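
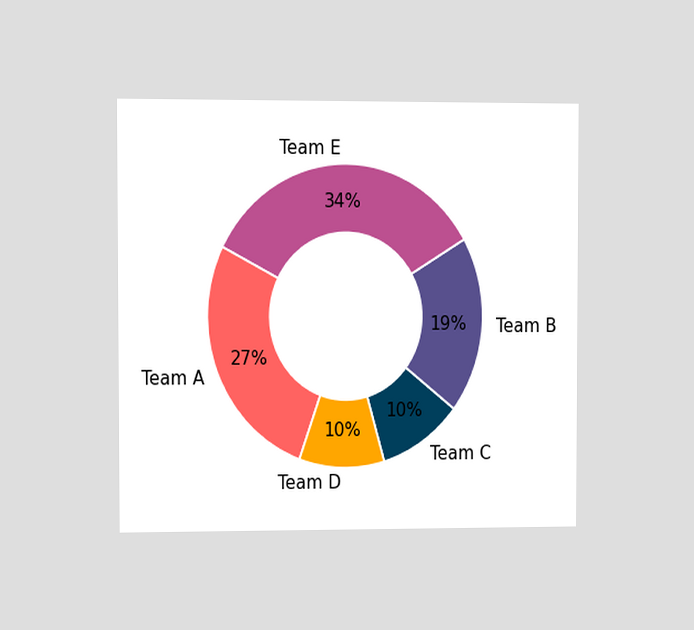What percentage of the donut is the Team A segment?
27%

The chart is viewed at a slight angle. The Team A segment takes up 27% of the ring.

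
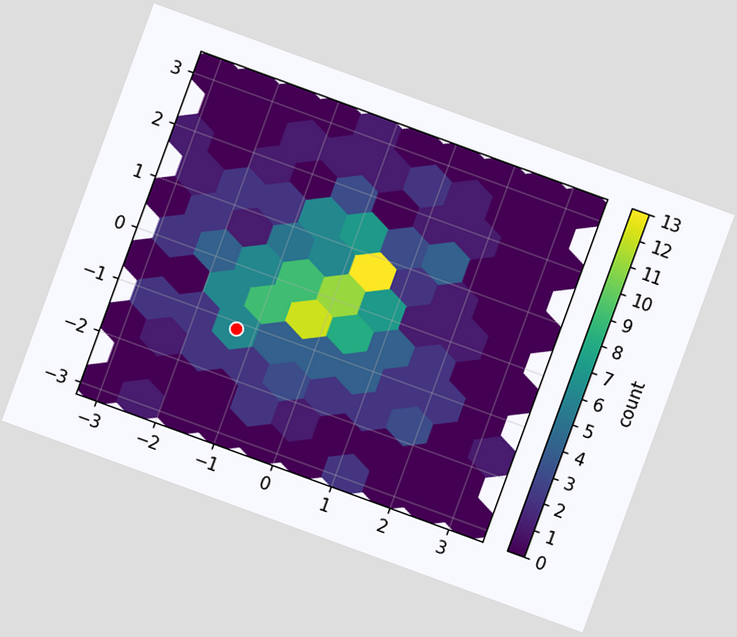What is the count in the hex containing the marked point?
6

The chart is tilted about 20° clockwise. The marked hex reads 6 on the colorbar.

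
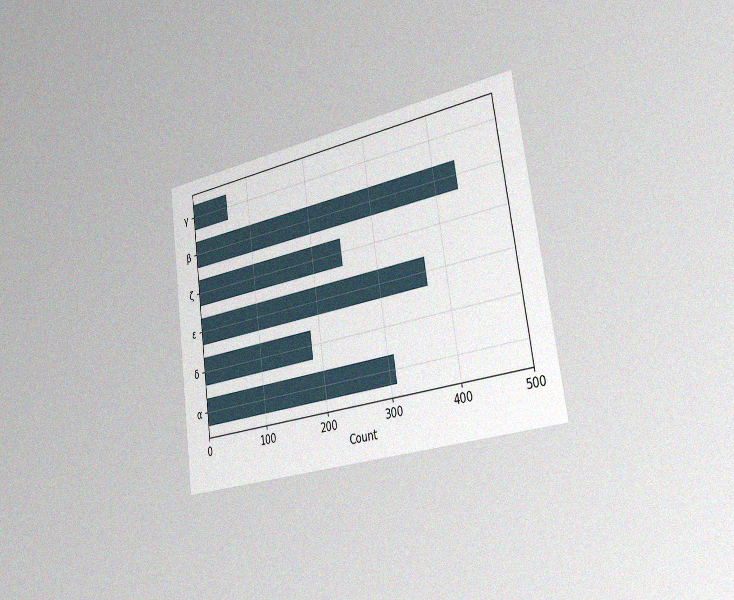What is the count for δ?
186

The chart is tilted about 8° counter-clockwise and viewed slightly from the right, with some photo noise. Reading along the chart's x-axis, the δ bar reaches 186.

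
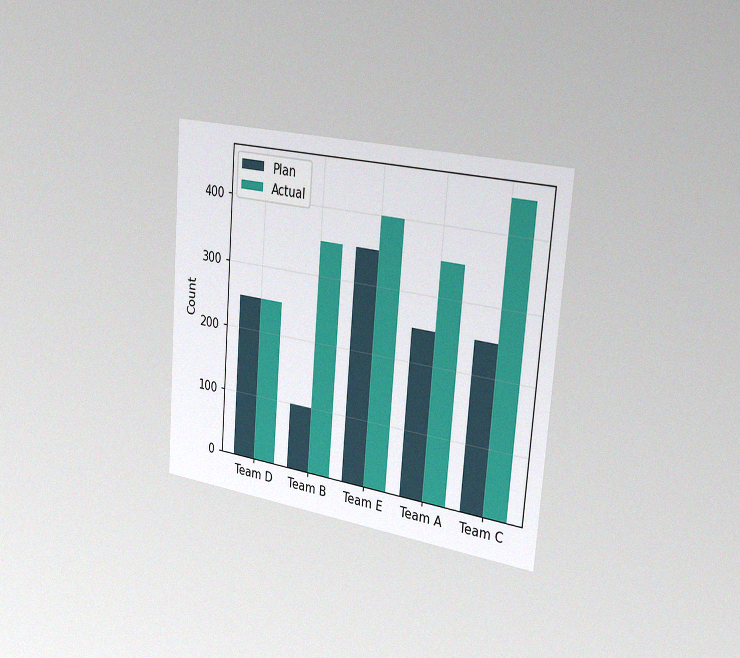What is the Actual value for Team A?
The chart is tilted about 4° clockwise and viewed slightly from the right, with some photo noise. The Actual bar at Team A reaches 350 on the y-axis.

350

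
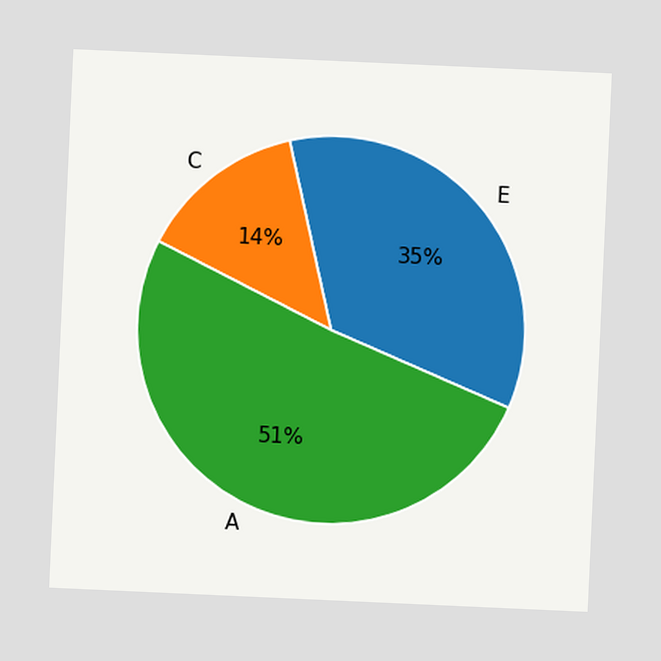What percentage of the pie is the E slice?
35%

The chart is tilted about 3° clockwise. The E slice takes up 35% of the pie.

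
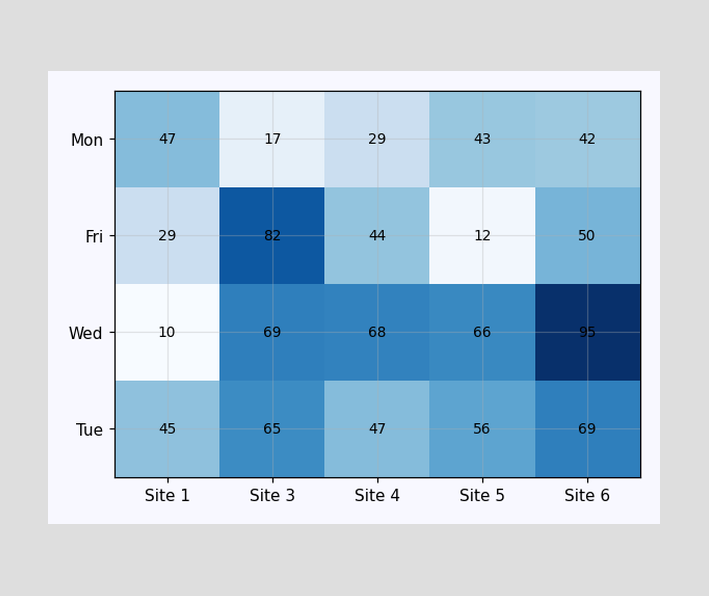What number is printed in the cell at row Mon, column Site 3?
17

The (Mon, Site 3) cell reads 17.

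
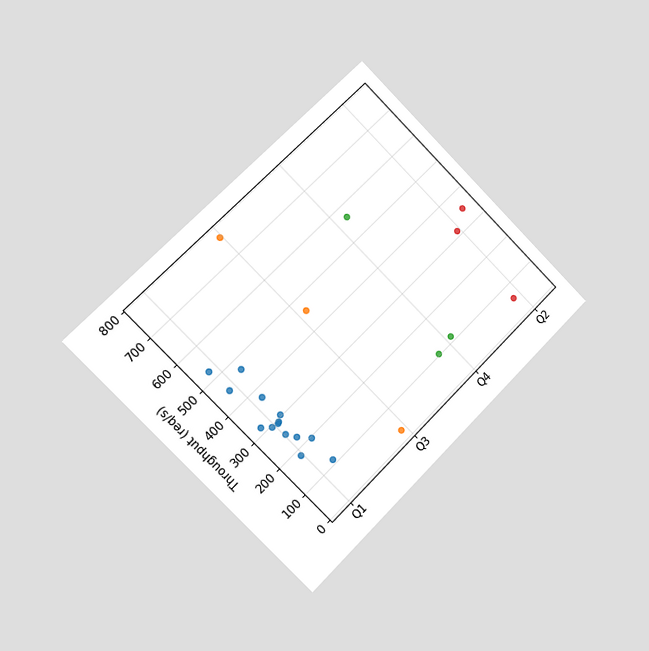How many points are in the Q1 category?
14

The chart is tilted about 45° counter-clockwise and viewed slightly from the left. Counting the markers in the Q1 column gives 14.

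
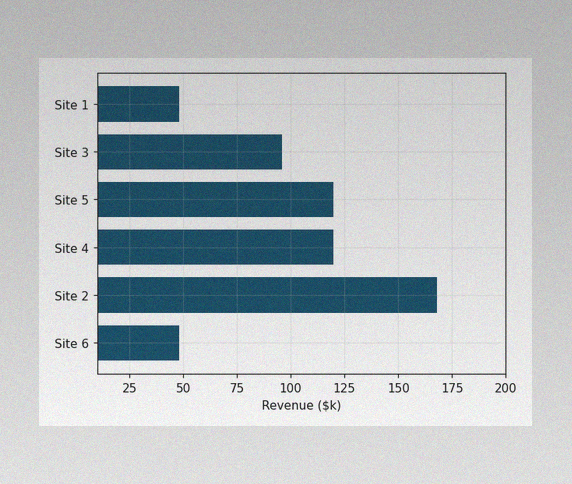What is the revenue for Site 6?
The image has some photo noise and uneven lighting. Reading along the chart's x-axis, the Site 6 bar reaches $48k.

$48k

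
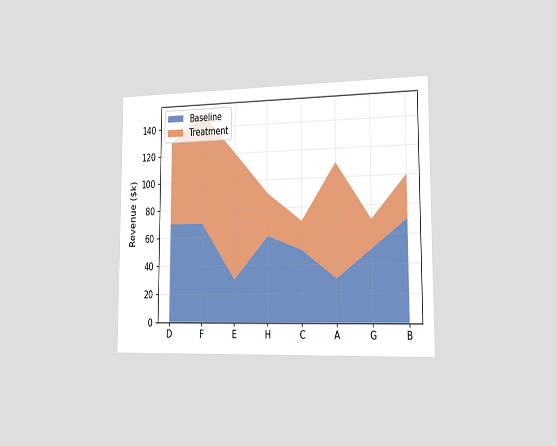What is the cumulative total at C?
The chart is viewed slightly from the right. The stacked total at C reaches $70k.

$70k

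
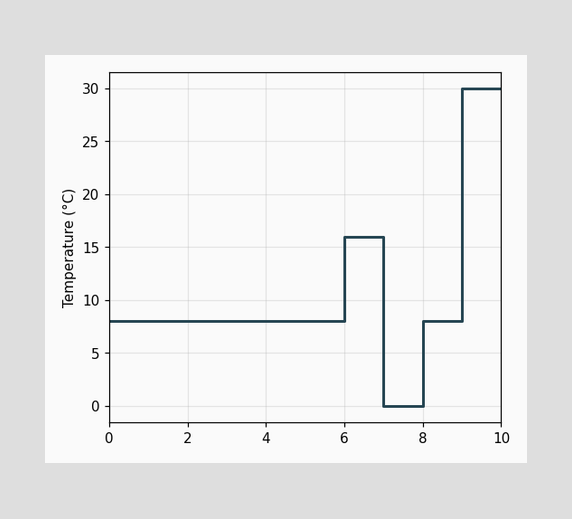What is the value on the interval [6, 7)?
On [6, 7) the step sits at 16°C.

16°C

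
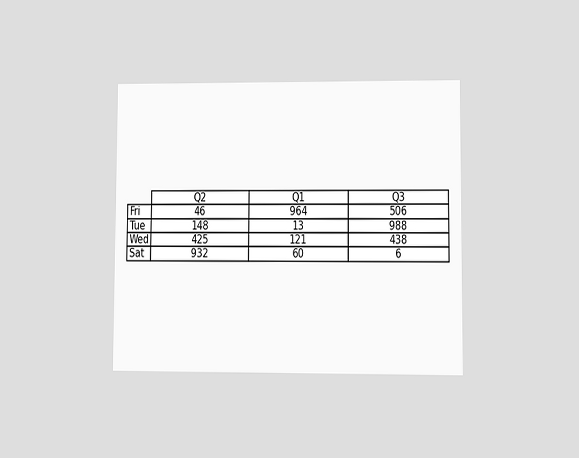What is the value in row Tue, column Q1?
13

The chart is viewed at a slight angle. The (Tue, Q1) cell reads 13.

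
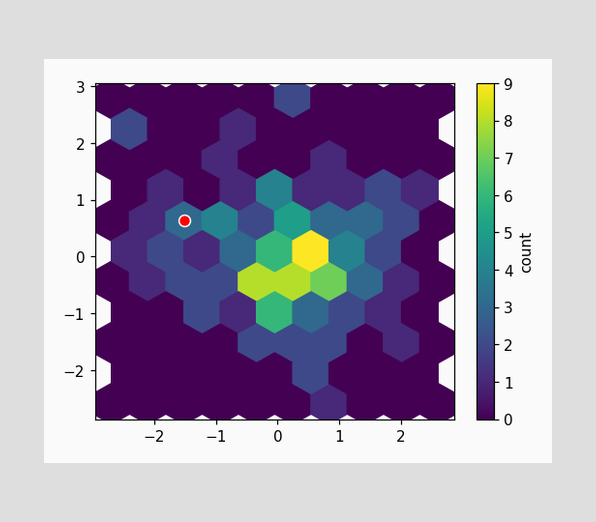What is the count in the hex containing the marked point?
The marked hex reads 3 on the colorbar.

3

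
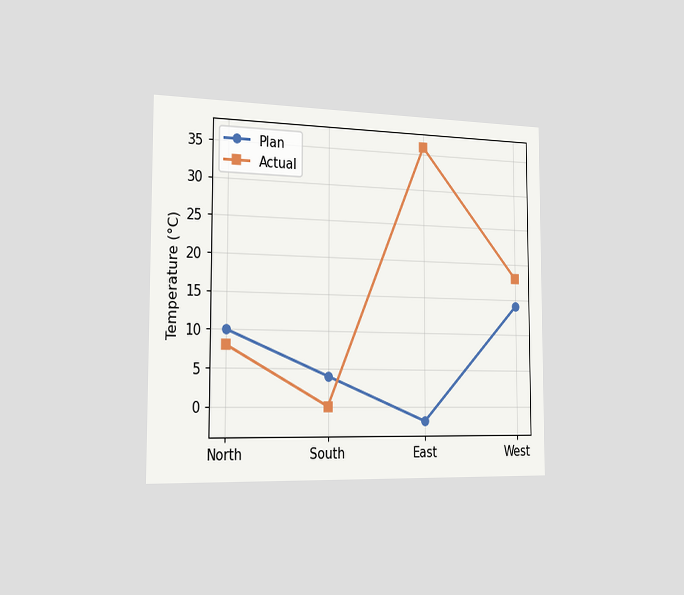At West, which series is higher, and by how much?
Actual, by 4°C

The chart is viewed slightly from the left. At West, Actual sits above the other line by 4°C.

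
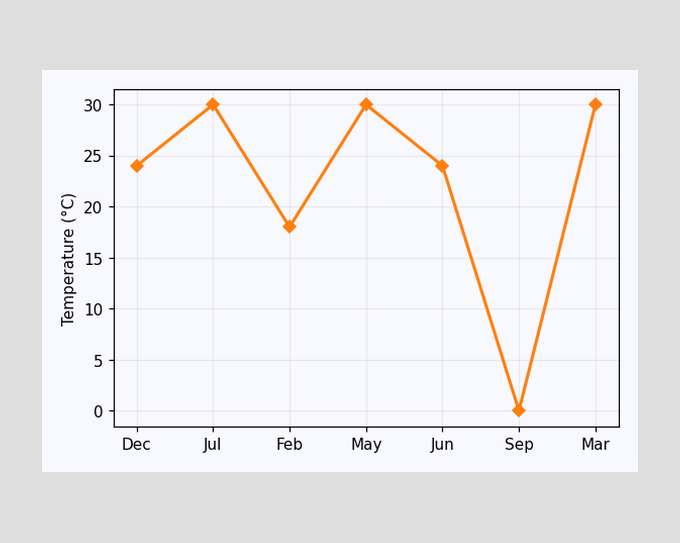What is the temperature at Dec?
At Dec, the line is at 24°C.

24°C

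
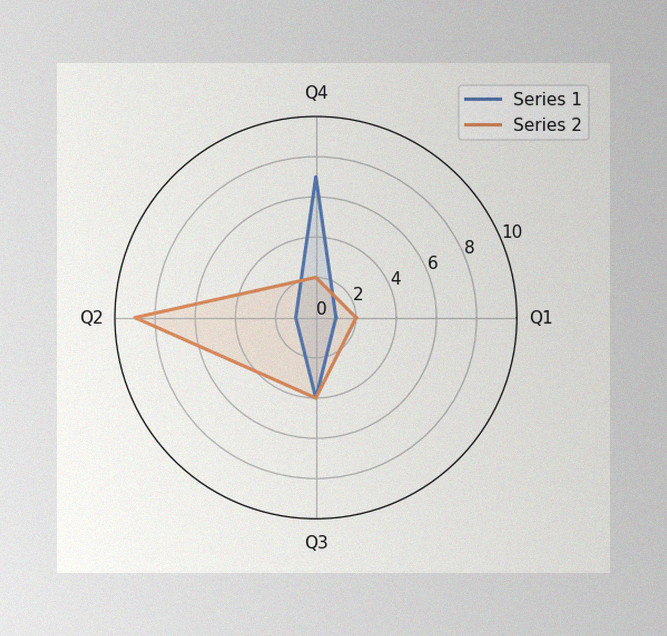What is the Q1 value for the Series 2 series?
2

The image has some photo noise and uneven lighting. On the Q1 axis, Series 2 reaches 2.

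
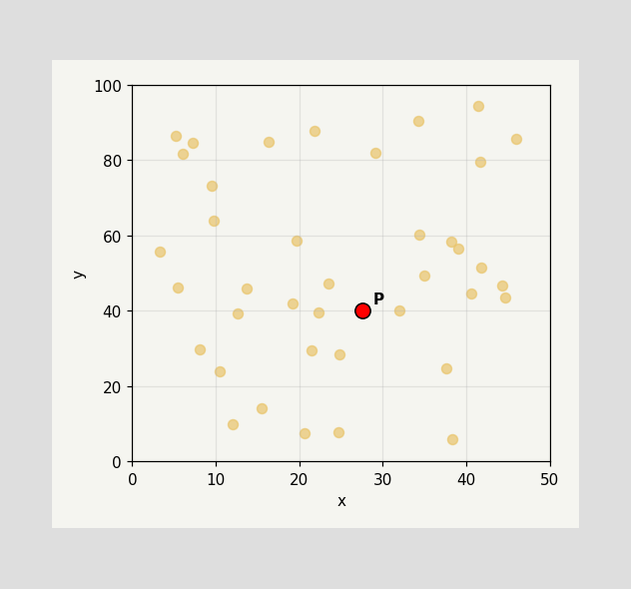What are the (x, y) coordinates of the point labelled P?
Following the gridlines from P to each axis, P sits at (27.5, 40).

(27.5, 40)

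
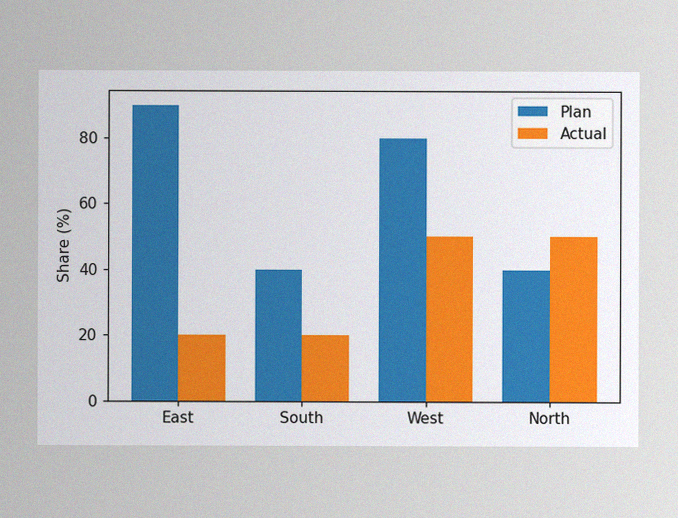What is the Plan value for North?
The image has some photo noise and uneven lighting. The Plan bar at North reaches 40% on the y-axis.

40%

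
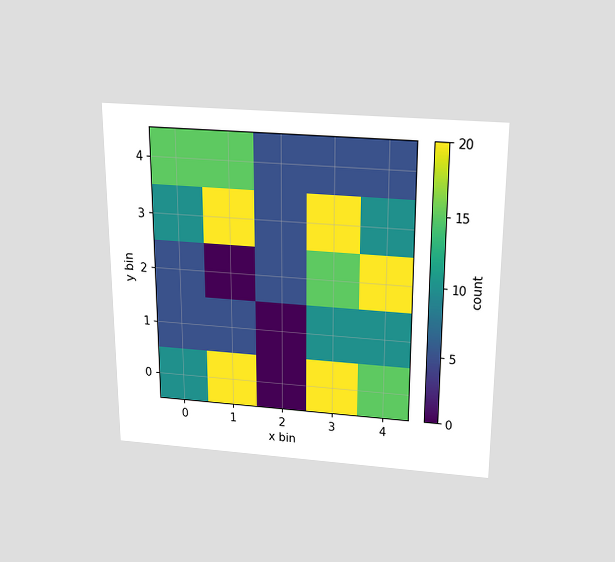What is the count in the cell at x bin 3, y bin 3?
20

The chart is viewed slightly from above. Matching the cell (3, 3) against the colorbar gives 20.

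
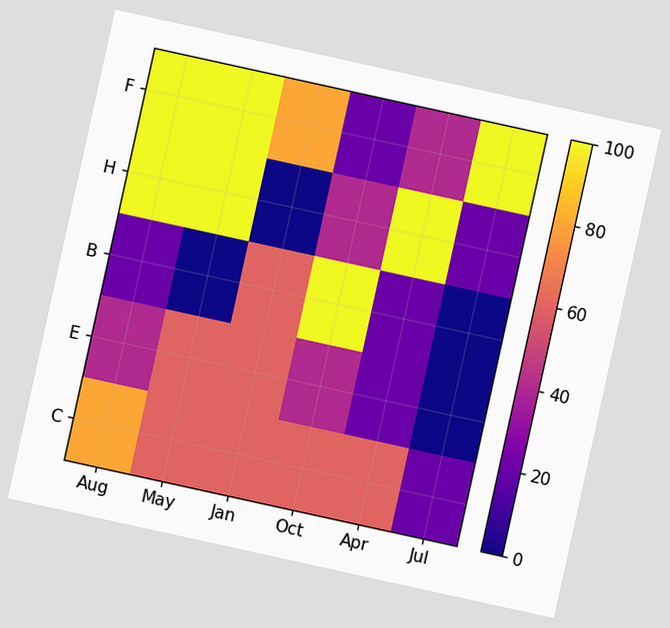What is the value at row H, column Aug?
100

The chart is tilted about 12° clockwise. Matching cell (H, Aug) against the colorbar gives 100.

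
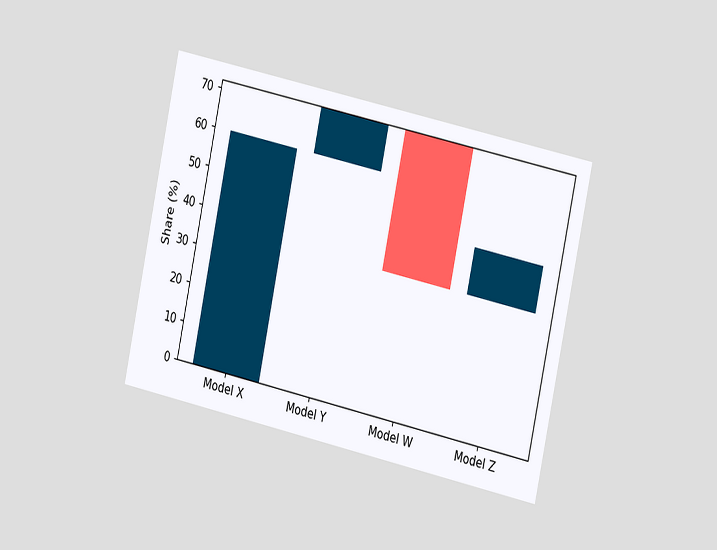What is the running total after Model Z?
The chart is tilted about 12° clockwise and viewed slightly from the right. After Model Z the running total reaches 48%.

48%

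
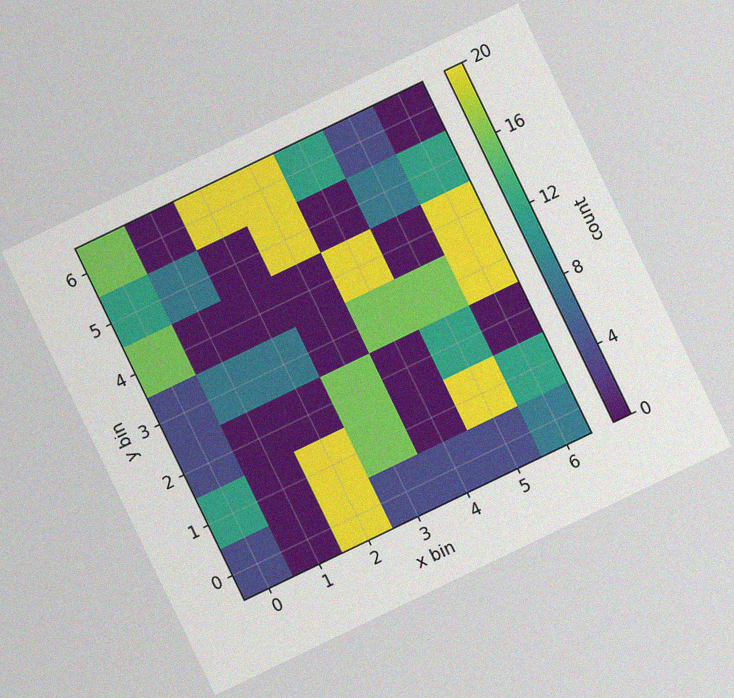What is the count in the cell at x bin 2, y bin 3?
The chart is tilted about 26° counter-clockwise, with some photo noise. Matching the cell (2, 3) against the colorbar gives 8.

8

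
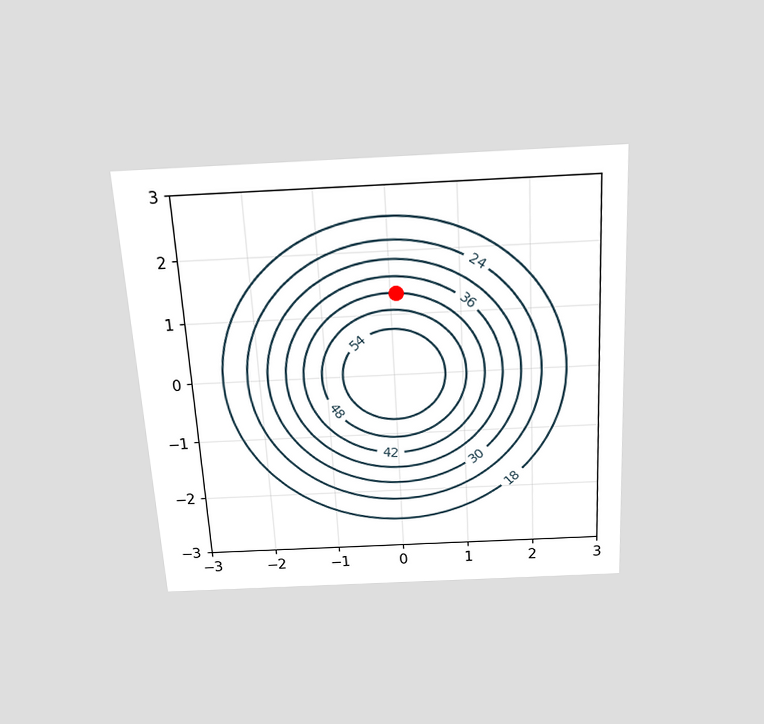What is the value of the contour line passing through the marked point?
42

The chart is tilted about 3° counter-clockwise and viewed slightly from above. The marked point sits on the contour labelled 42.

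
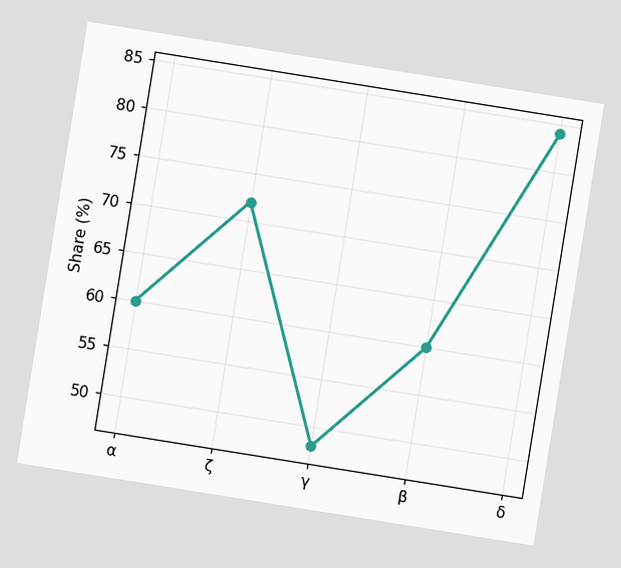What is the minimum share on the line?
48%

The chart is tilted about 9° clockwise. The lowest point is at γ, and reading across to the y-axis gives 48%.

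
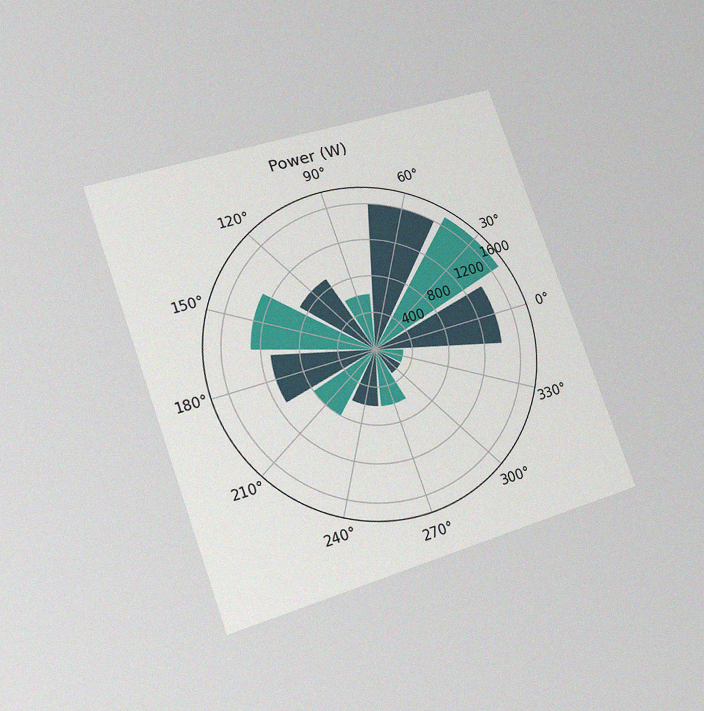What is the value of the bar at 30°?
1700W

The chart is tilted about 19° counter-clockwise and viewed at a slight angle, with some photo noise. The bar at 30° reaches 1700W on the radial axis.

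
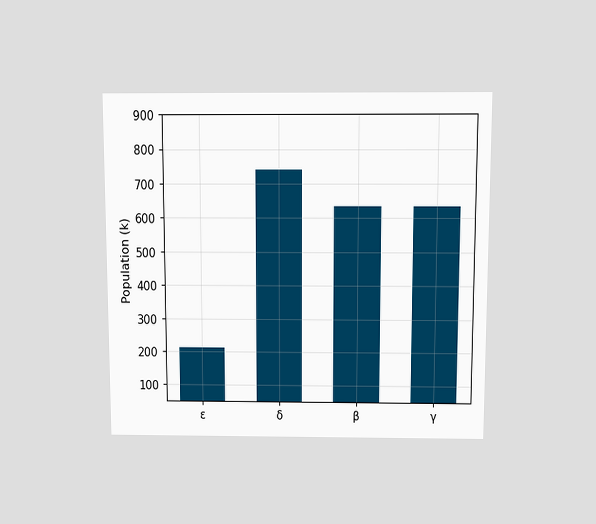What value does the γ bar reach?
636k

The chart is viewed slightly from above. Reading along the chart's y-axis, the γ bar reaches 636k.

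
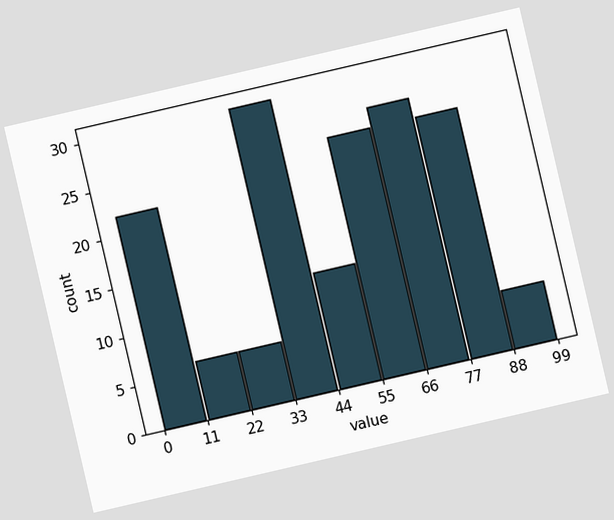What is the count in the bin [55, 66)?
25

The chart is tilted about 13° counter-clockwise. The [55, 66) bin has height 25.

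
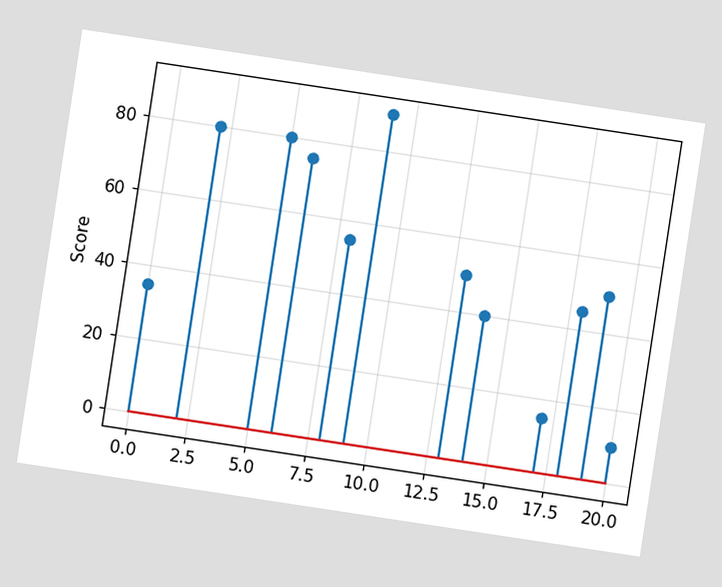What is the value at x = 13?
50

The chart is tilted about 9° clockwise. The stem at x=13 reaches 50.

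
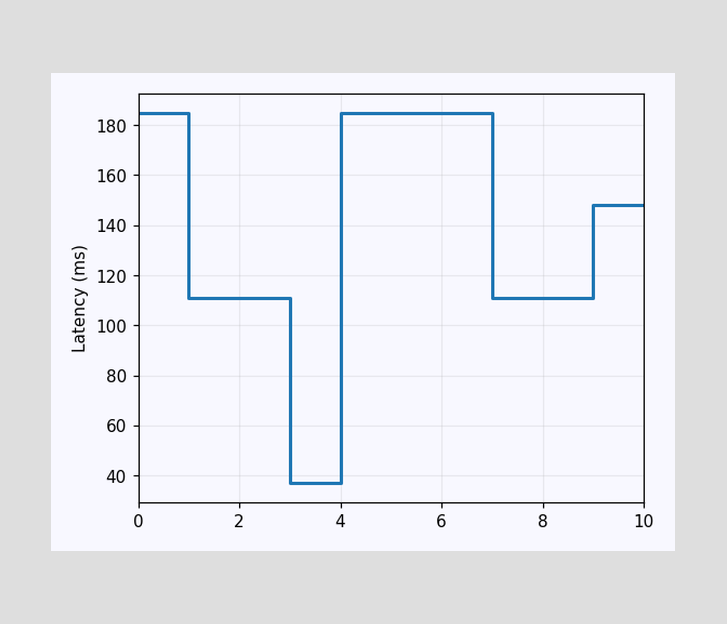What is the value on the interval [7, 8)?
On [7, 8) the step sits at 111ms.

111ms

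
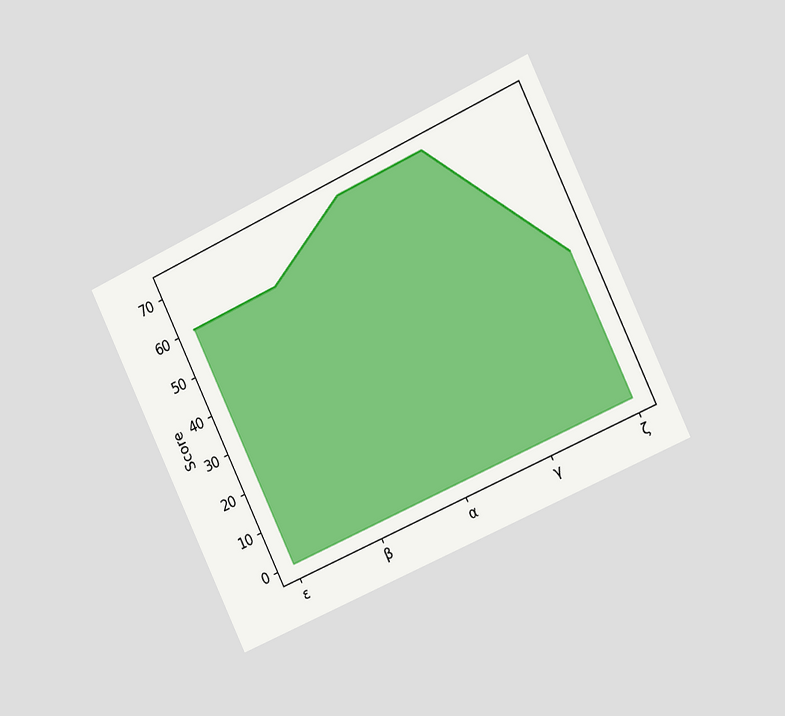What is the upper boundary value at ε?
60

The chart is tilted about 25° counter-clockwise and viewed slightly from the right. At ε the upper boundary is at 60.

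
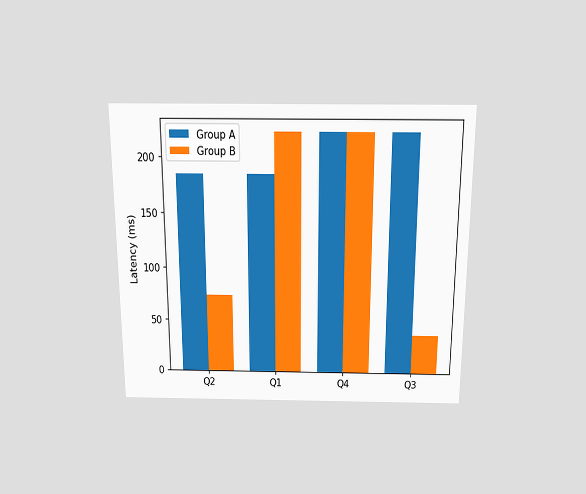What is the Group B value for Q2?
The chart is viewed slightly from above. The Group B bar at Q2 reaches 74ms on the y-axis.

74ms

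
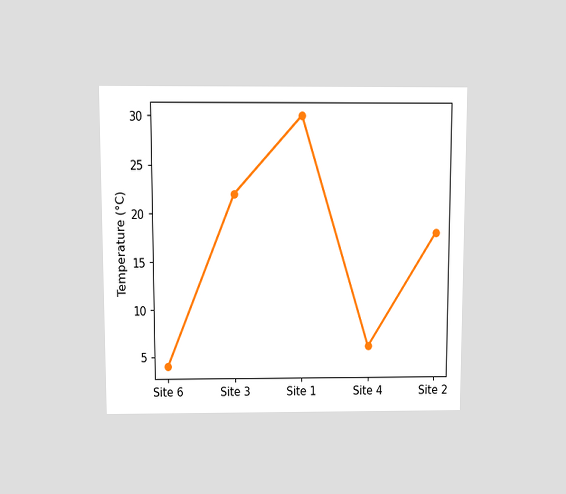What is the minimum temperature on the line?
4°C

The chart is viewed slightly from above. The lowest point is at Site 6, and reading across to the y-axis gives 4°C.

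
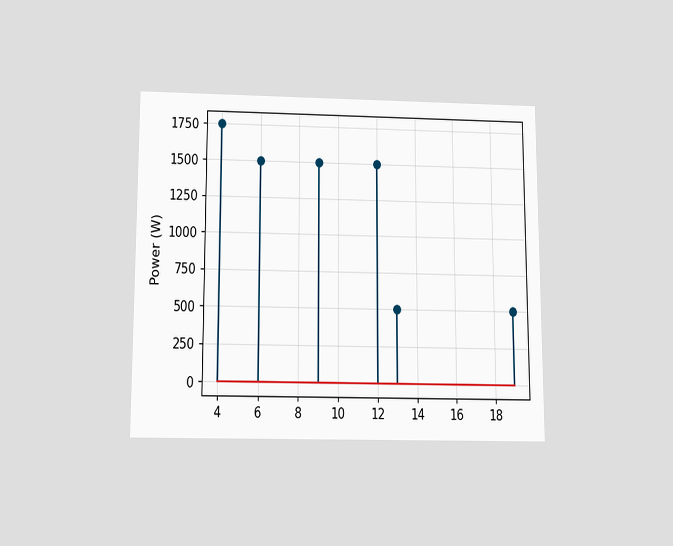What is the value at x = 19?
The chart is viewed slightly from below. The stem at x=19 reaches 500W.

500W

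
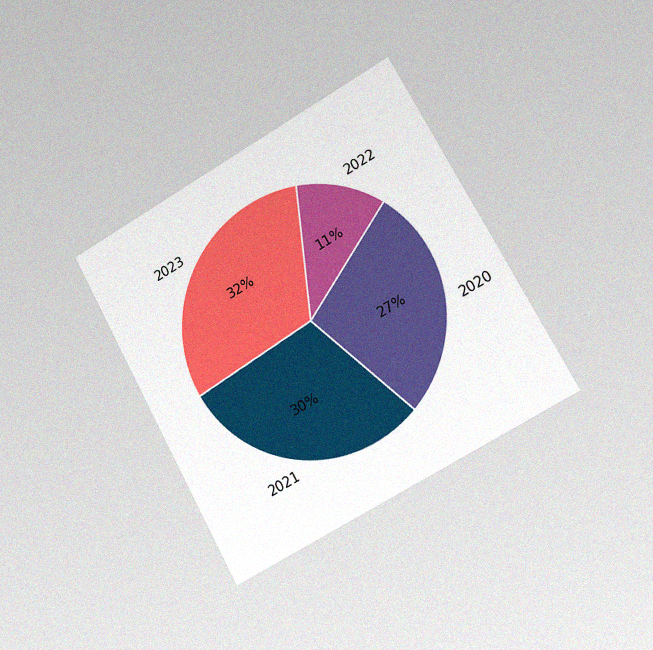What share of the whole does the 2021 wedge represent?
30%

The chart is tilted about 29° counter-clockwise and viewed slightly from the right, with some photo noise. The 2021 slice takes up 30% of the pie.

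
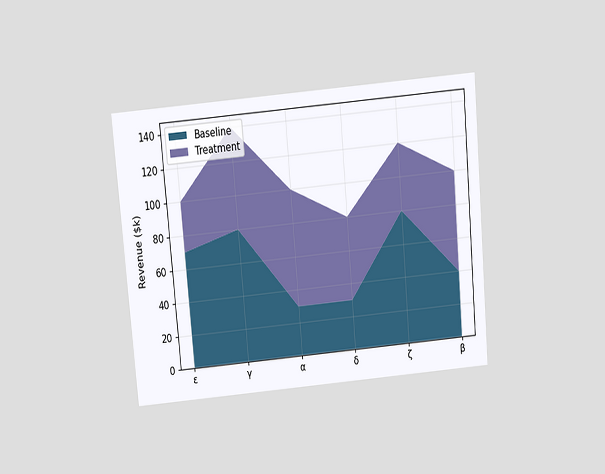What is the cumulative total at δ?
The chart is tilted about 5° counter-clockwise and viewed slightly from above. The stacked total at δ reaches $80k.

$80k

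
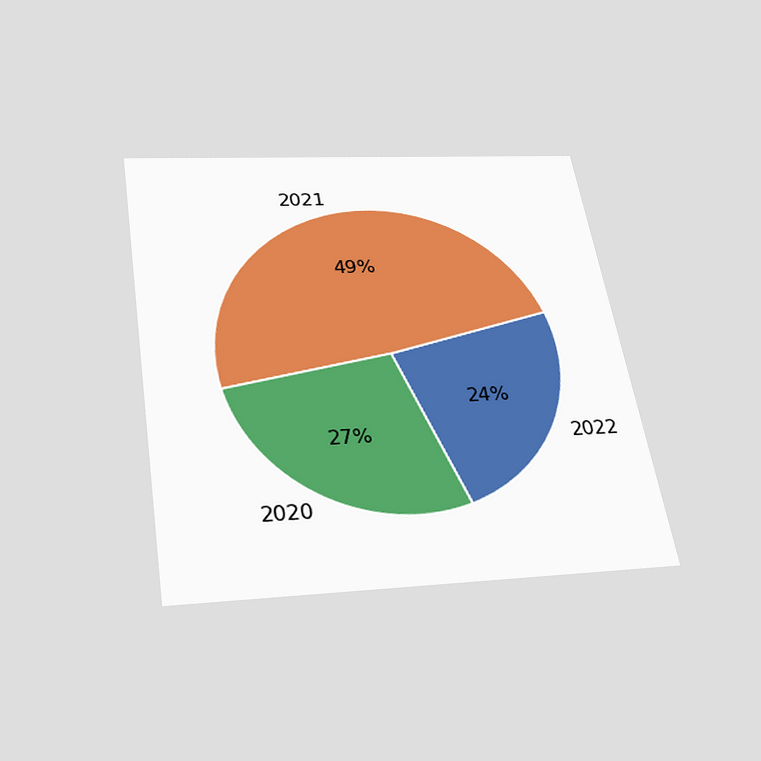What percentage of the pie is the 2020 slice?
27%

The chart is tilted about 9° counter-clockwise and viewed slightly from below. The 2020 slice takes up 27% of the pie.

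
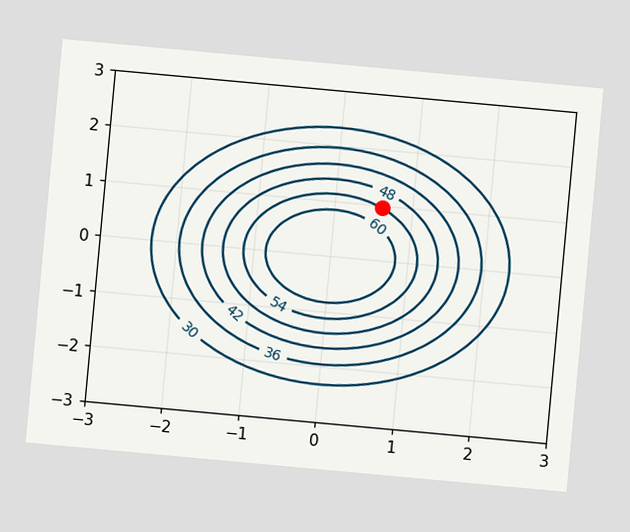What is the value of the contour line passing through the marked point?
The chart is tilted about 5° clockwise. The marked point sits on the contour labelled 54.

54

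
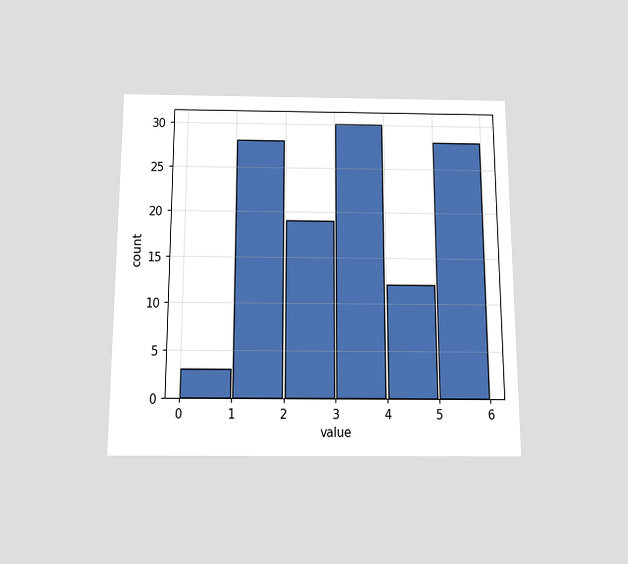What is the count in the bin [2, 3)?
The chart is viewed slightly from below. The [2, 3) bin has height 19.

19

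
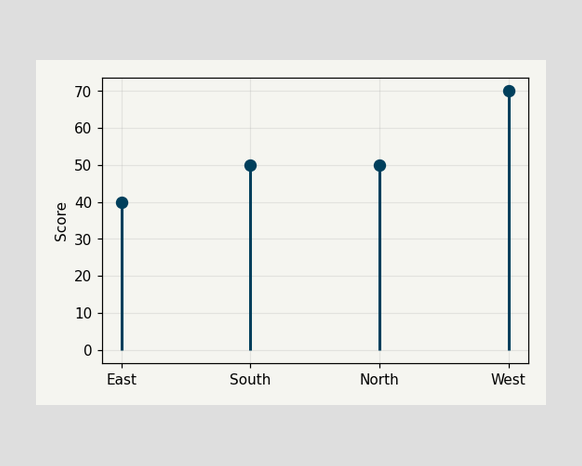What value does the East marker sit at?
40

The East marker sits at 40.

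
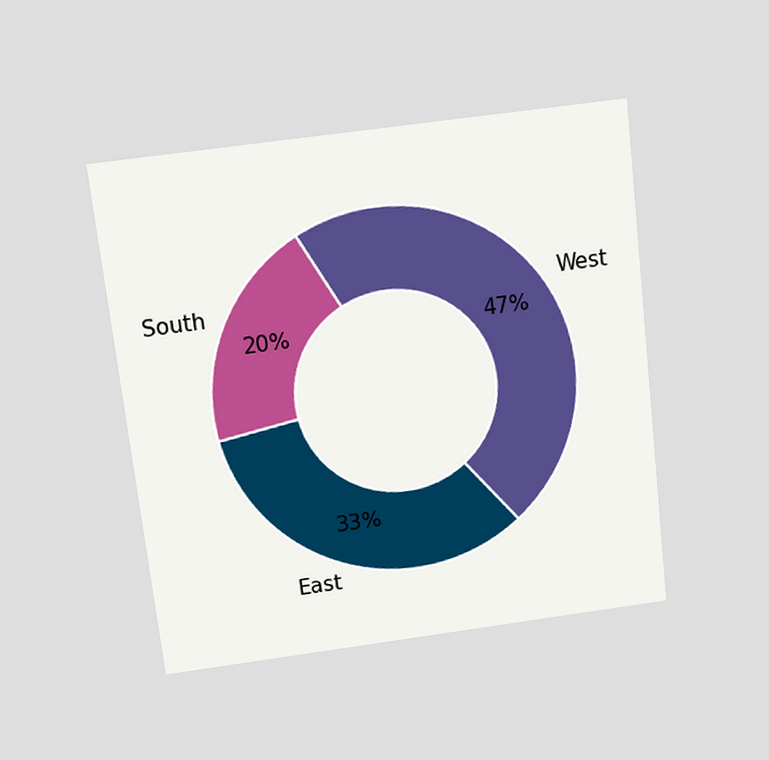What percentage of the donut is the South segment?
20%

The chart is tilted about 7° counter-clockwise and viewed slightly from above. The South segment takes up 20% of the ring.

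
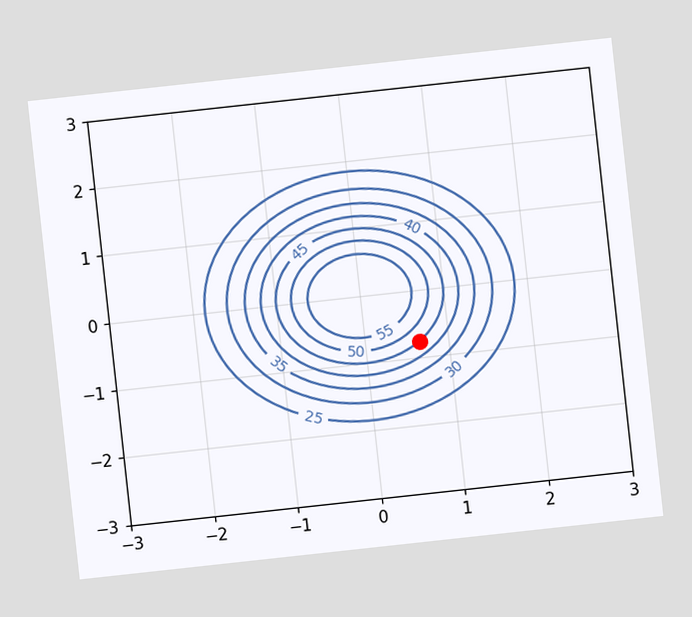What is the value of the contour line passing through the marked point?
The chart is tilted about 6° counter-clockwise. The marked point sits on the contour labelled 45.

45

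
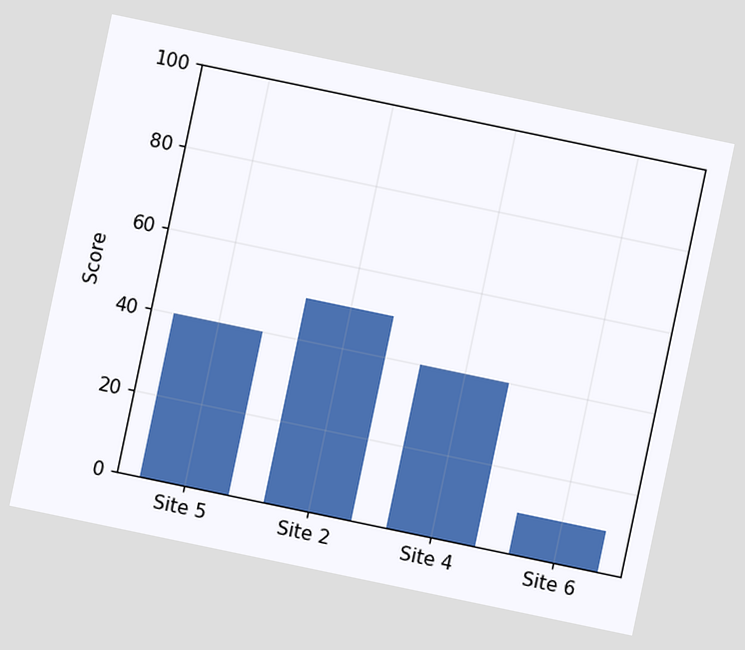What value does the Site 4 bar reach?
40

The chart is tilted about 12° clockwise. Reading along the chart's y-axis, the Site 4 bar reaches 40.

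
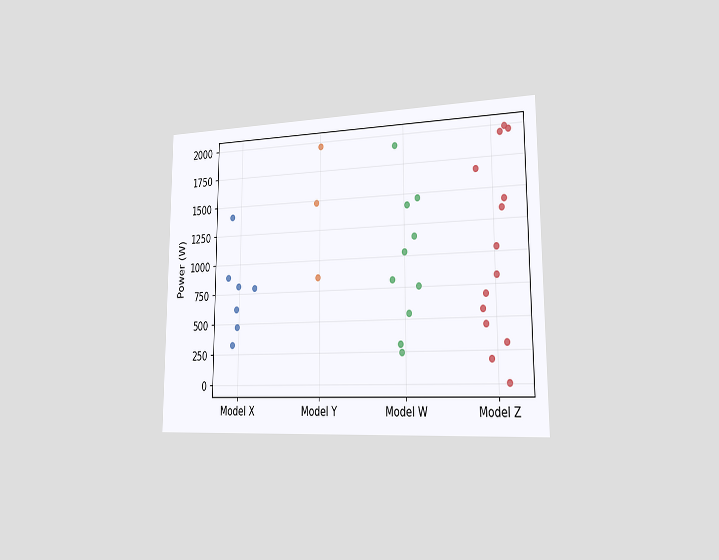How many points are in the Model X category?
7

The chart is viewed slightly from the right. Counting the markers in the Model X column gives 7.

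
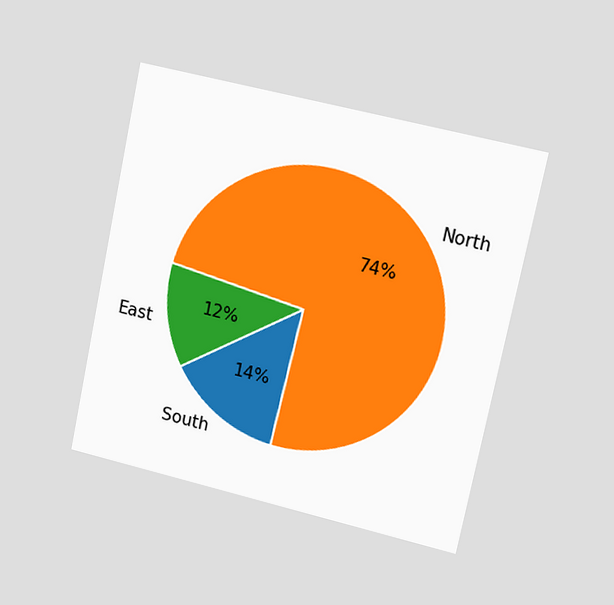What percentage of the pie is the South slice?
The chart is tilted about 12° clockwise and viewed slightly from the right. The South slice takes up 14% of the pie.

14%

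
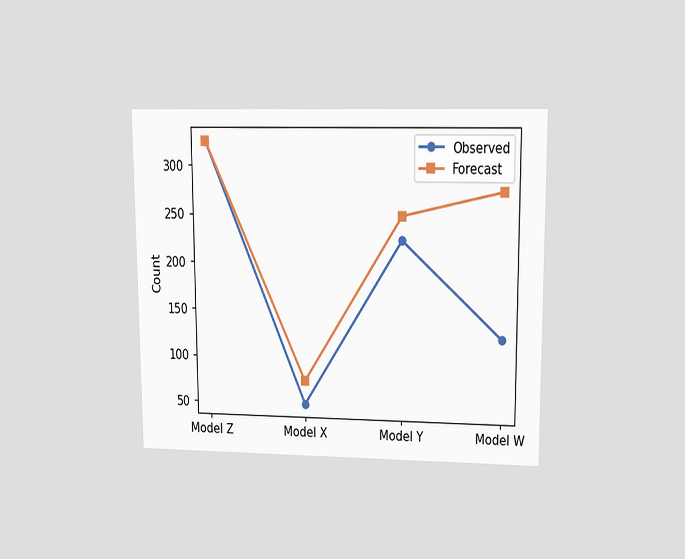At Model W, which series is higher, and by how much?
The chart is viewed at a slight angle. At Model W, Forecast sits above the other line by 150.

Forecast, by 150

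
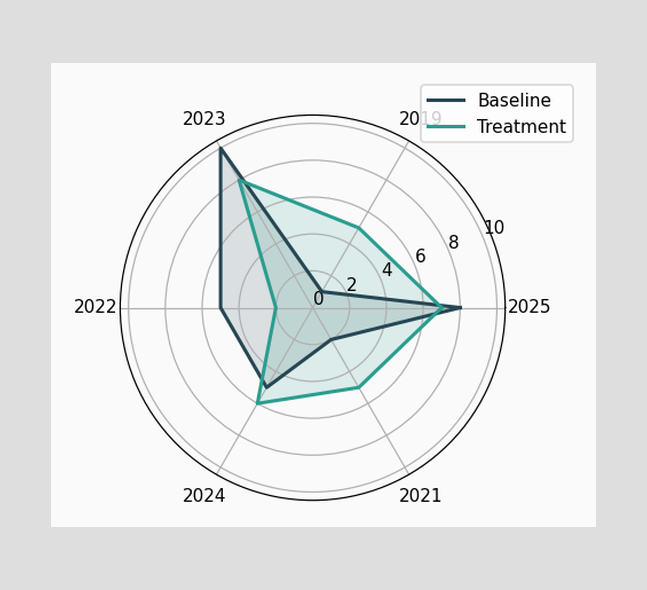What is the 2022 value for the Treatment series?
2

On the 2022 axis, Treatment reaches 2.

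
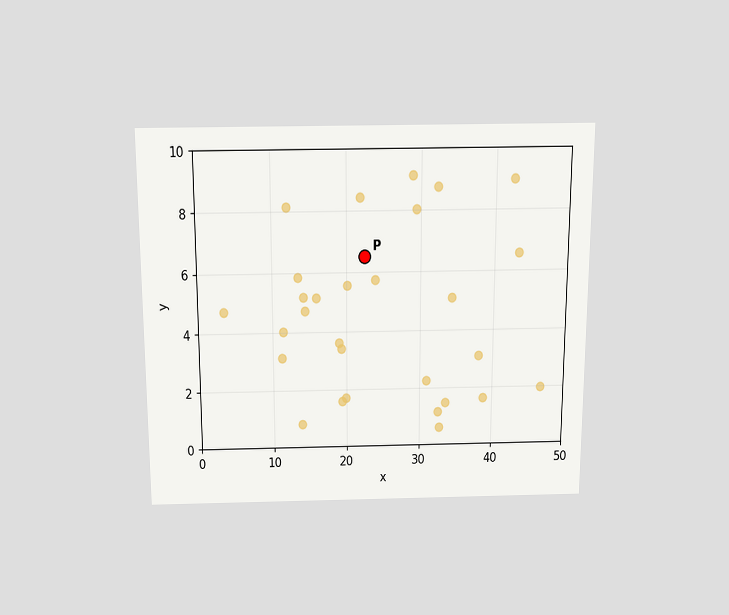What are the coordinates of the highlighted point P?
The chart is viewed slightly from above. Following the gridlines from P to each axis, P sits at (22.5, 6.5).

(22.5, 6.5)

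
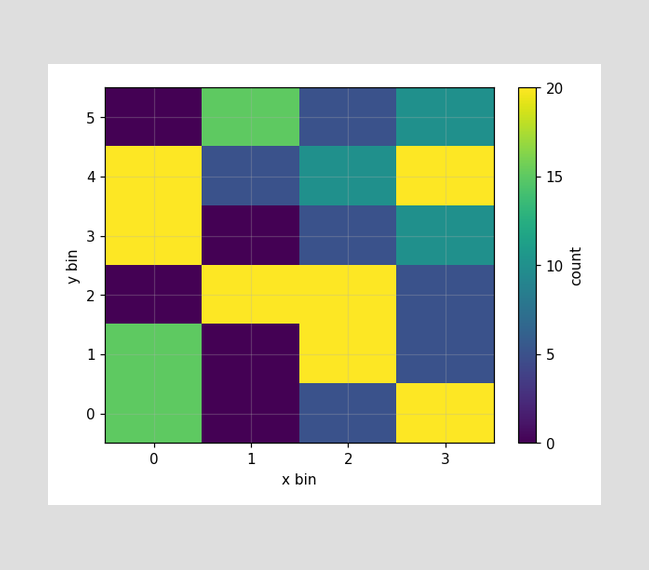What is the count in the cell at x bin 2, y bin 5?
Matching the cell (2, 5) against the colorbar gives 5.

5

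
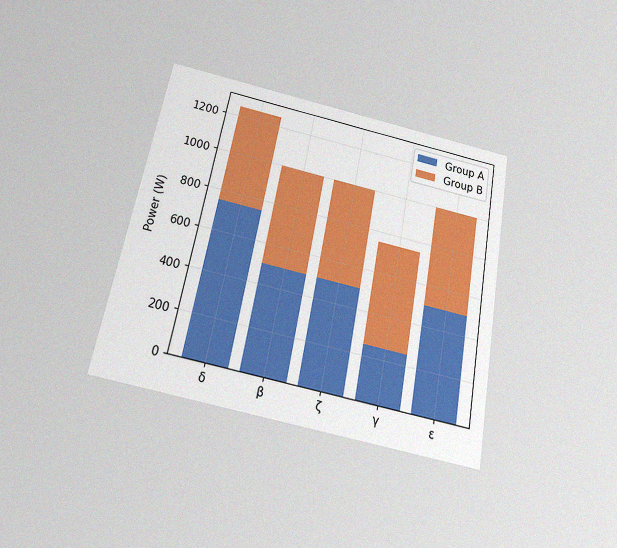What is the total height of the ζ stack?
1000W

The chart is tilted about 11° clockwise and viewed slightly from below, with some photo noise. The ζ stack's top reaches 1000W on the y-axis.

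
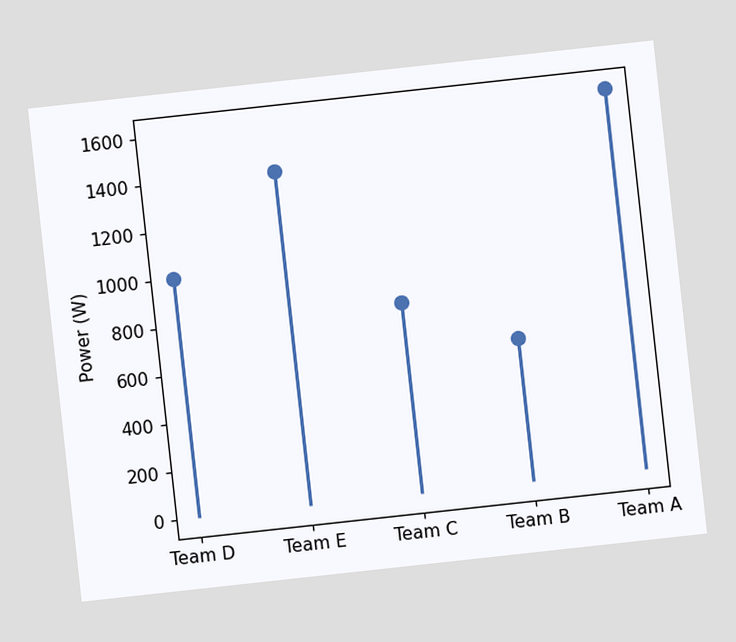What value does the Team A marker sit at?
The chart is tilted about 6° counter-clockwise. The Team A marker sits at 1600W.

1600W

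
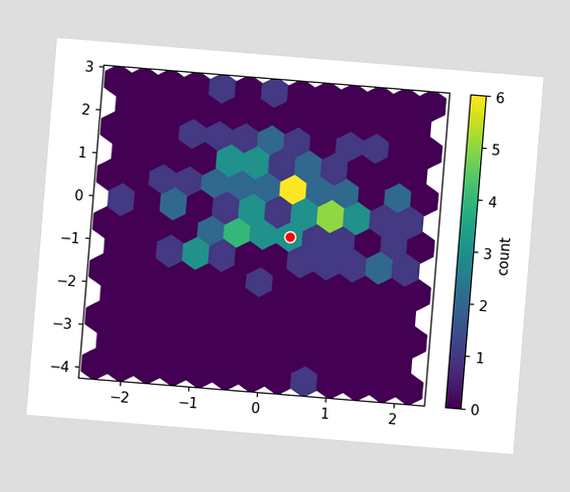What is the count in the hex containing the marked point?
3

The chart is tilted about 5° clockwise. The marked hex reads 3 on the colorbar.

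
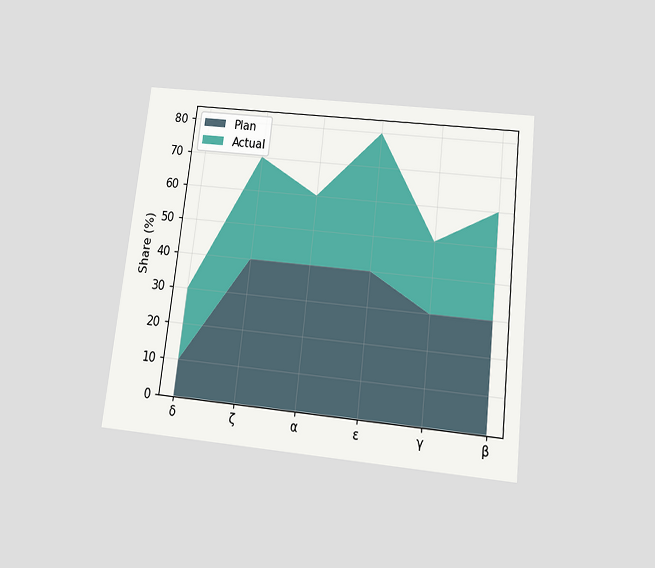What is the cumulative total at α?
The chart is tilted about 6° clockwise and viewed slightly from below. The stacked total at α reaches 60%.

60%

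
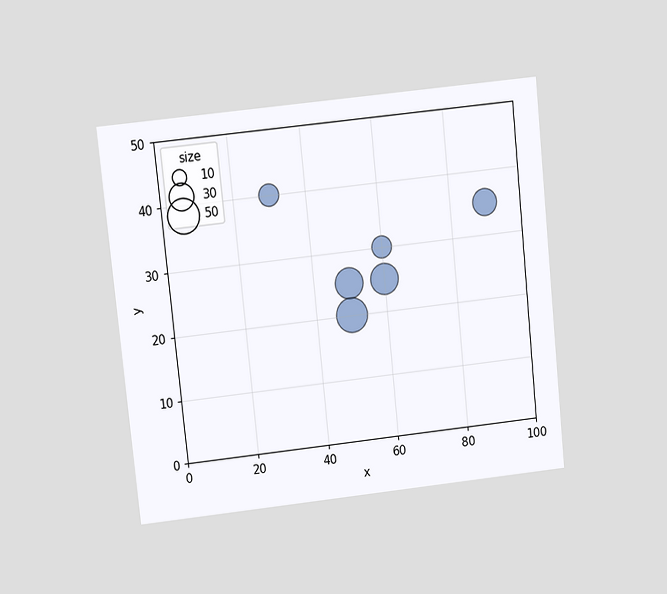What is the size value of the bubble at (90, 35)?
30

The chart is tilted about 6° counter-clockwise and viewed at a slight angle. Matching the bubble at (90, 35) against the size legend gives 30.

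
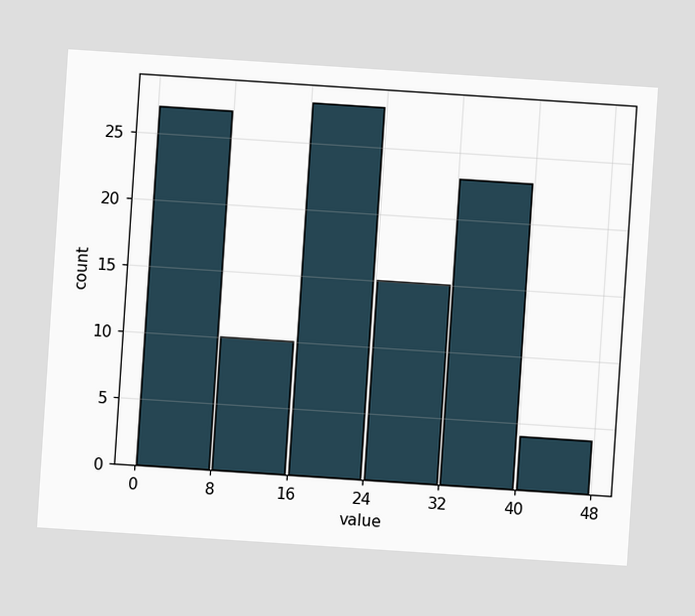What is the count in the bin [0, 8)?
27

The chart is tilted about 4° clockwise. The [0, 8) bin has height 27.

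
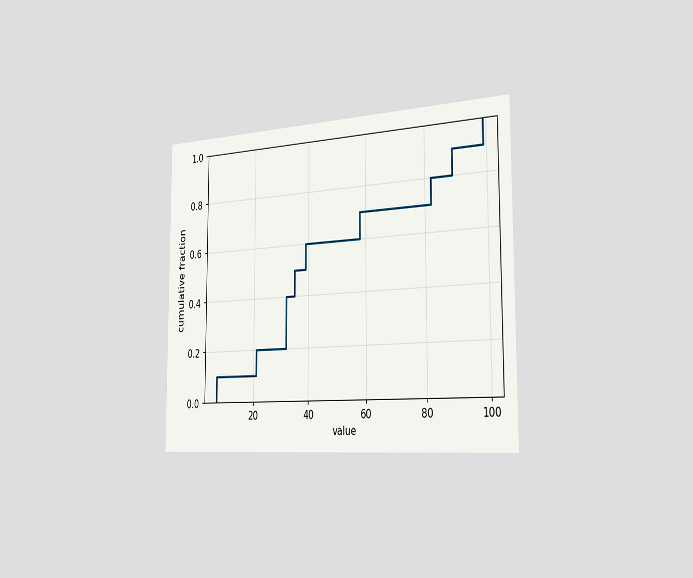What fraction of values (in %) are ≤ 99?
The chart is viewed slightly from the right. At x=99 the ECDF step is at 100%.

100%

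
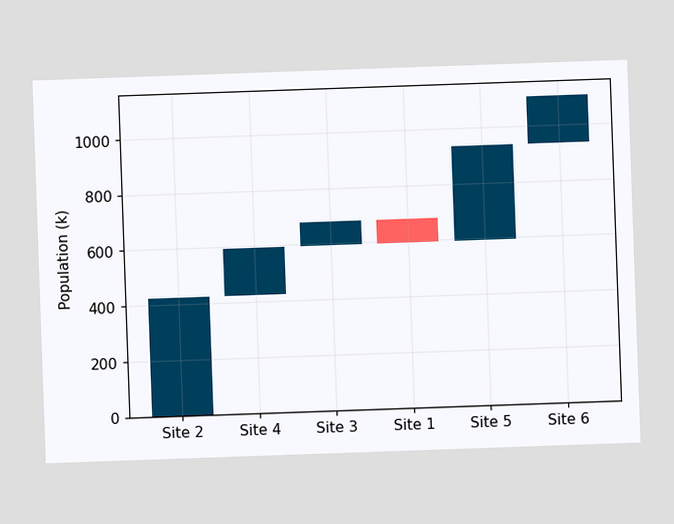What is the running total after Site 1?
595k

The chart is tilted about 2° counter-clockwise. After Site 1 the running total reaches 595k.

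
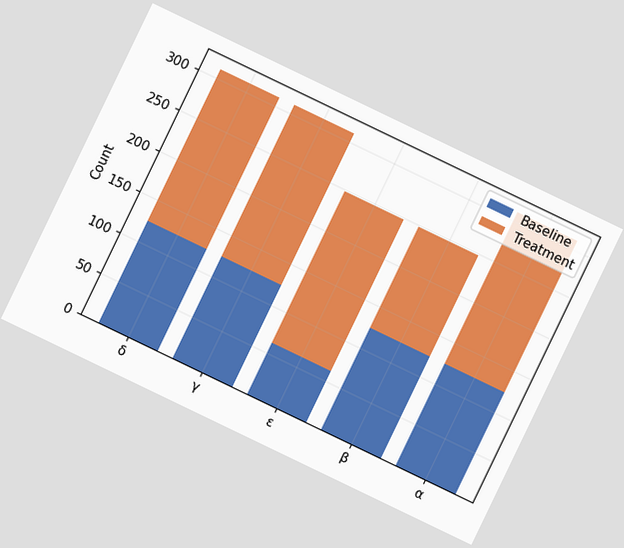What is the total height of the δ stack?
310

The chart is tilted about 26° clockwise. The δ stack's top reaches 310 on the y-axis.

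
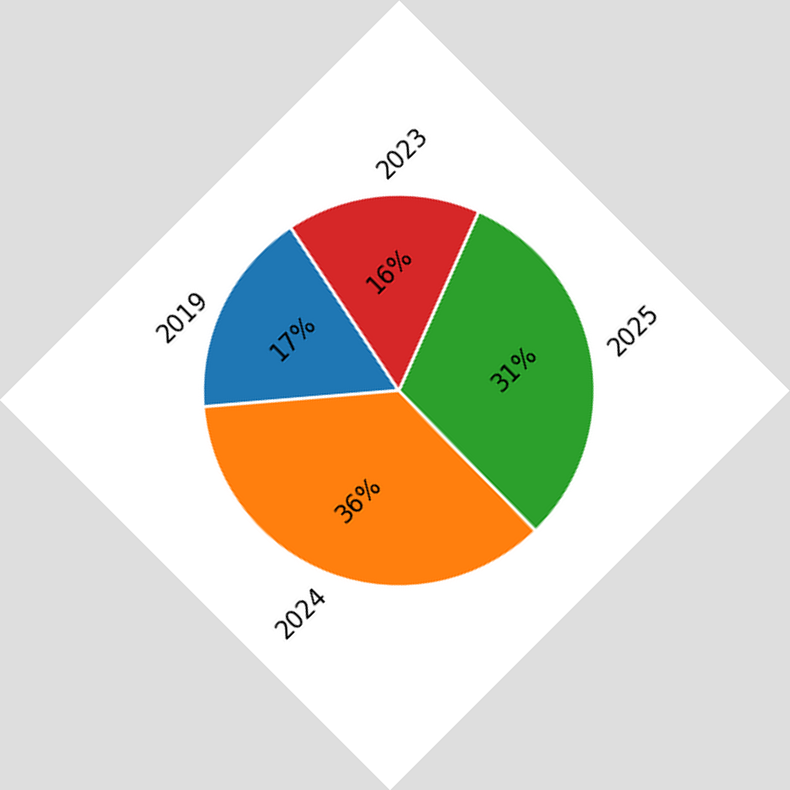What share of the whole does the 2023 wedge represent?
16%

The chart is tilted about 45° counter-clockwise. The 2023 slice takes up 16% of the pie.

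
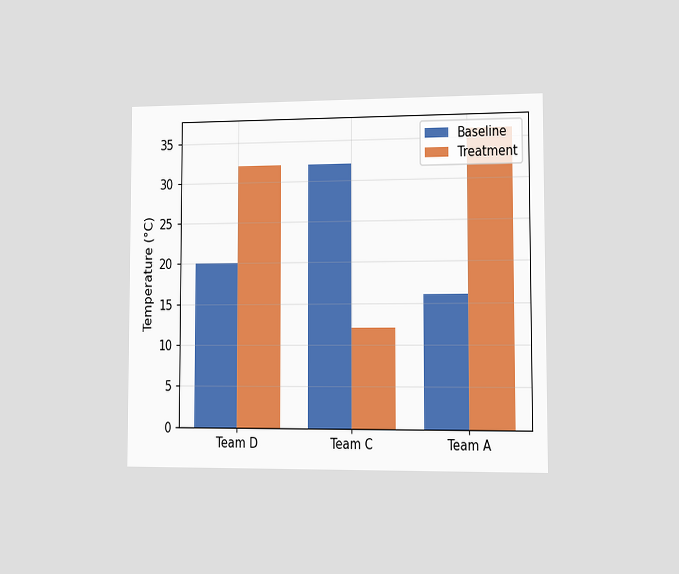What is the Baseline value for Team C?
32°C

The chart is viewed slightly from the right. The Baseline bar at Team C reaches 32°C on the y-axis.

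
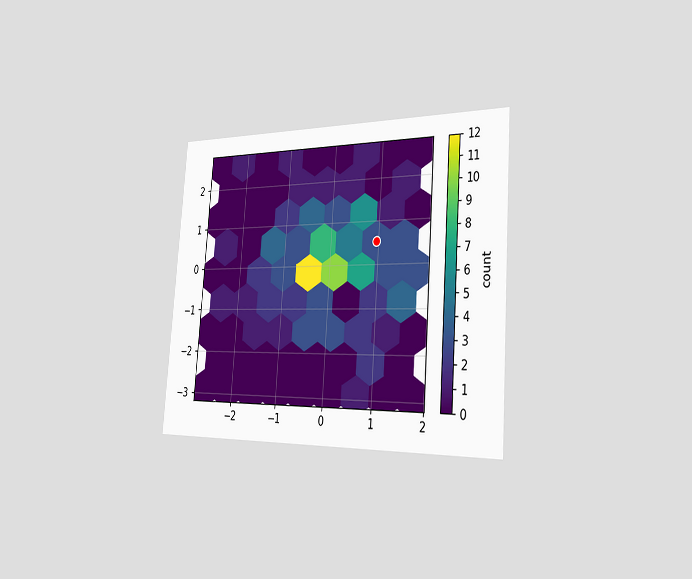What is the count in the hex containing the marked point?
The chart is tilted about 4° clockwise and viewed slightly from the right. The marked hex reads 3 on the colorbar.

3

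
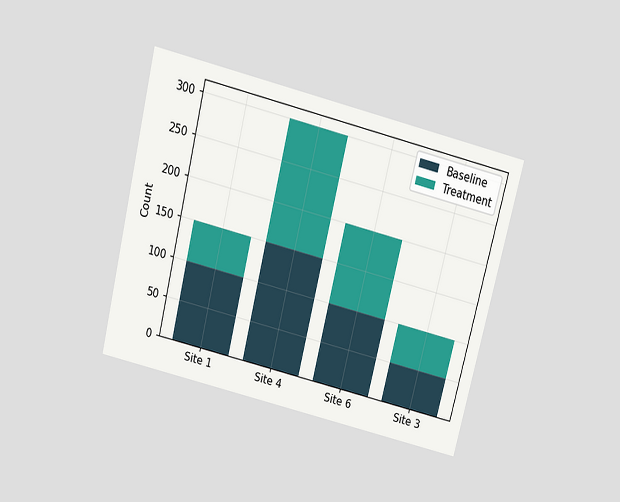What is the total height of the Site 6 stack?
The chart is tilted about 14° clockwise and viewed slightly from above. The Site 6 stack's top reaches 200 on the y-axis.

200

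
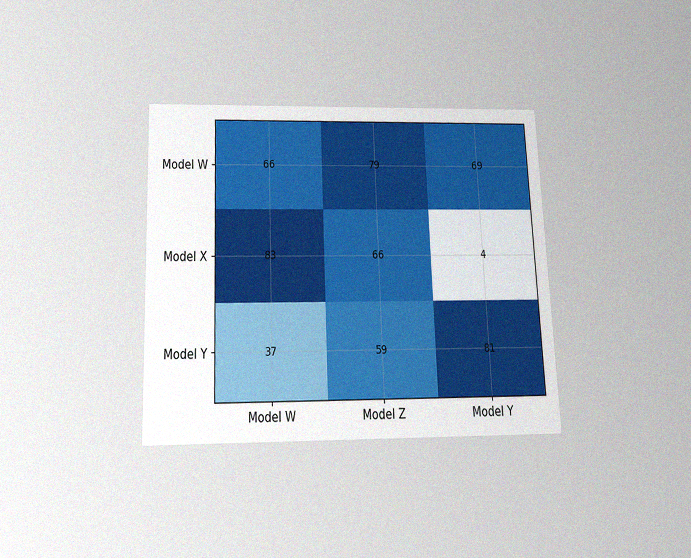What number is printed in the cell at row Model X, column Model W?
83

The chart is tilted about 2° counter-clockwise and viewed slightly from below, with some photo noise. The (Model X, Model W) cell reads 83.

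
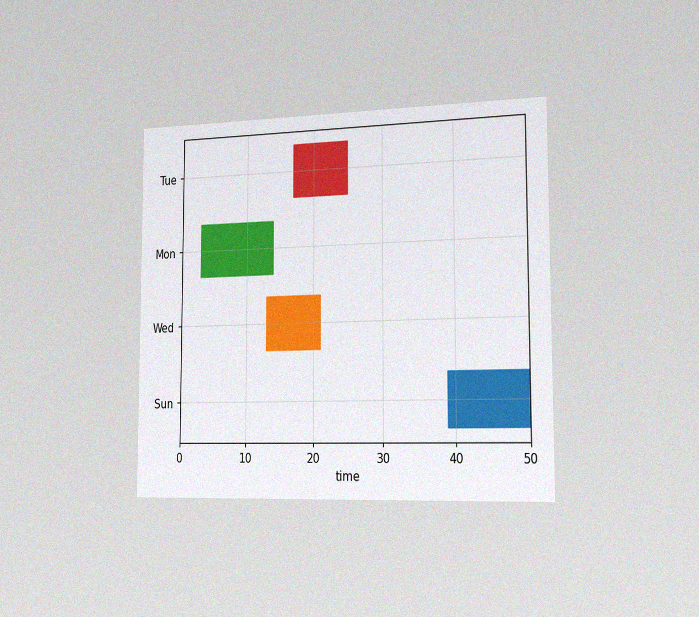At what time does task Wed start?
The chart is viewed slightly from the right, with some photo noise. The Wed bar begins at t=13.

13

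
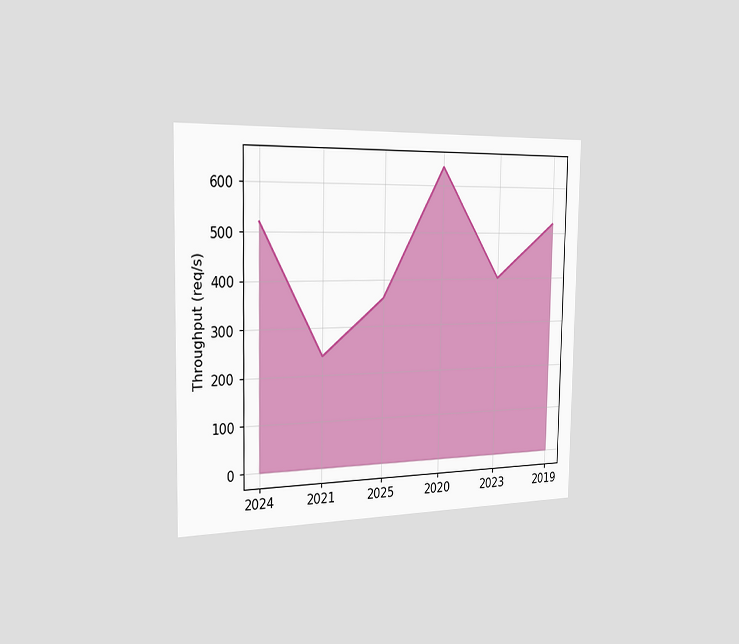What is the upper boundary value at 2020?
The chart is viewed slightly from the left. At 2020 the upper boundary is at 640req/s.

640req/s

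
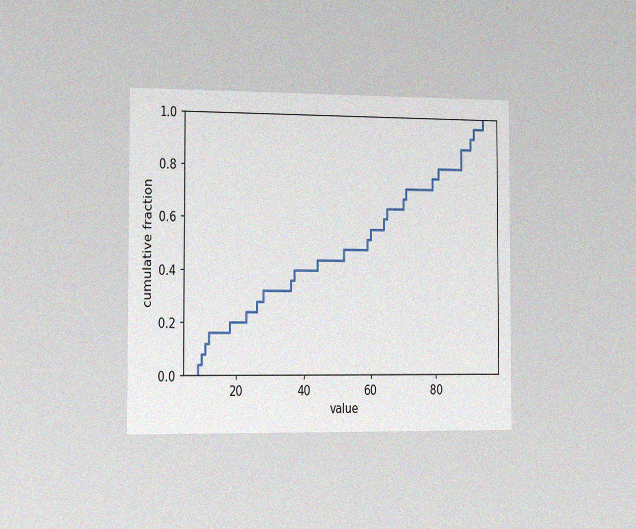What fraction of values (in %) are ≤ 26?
28%

The chart is viewed slightly from the left, with some photo noise. At x=26 the ECDF step is at 28%.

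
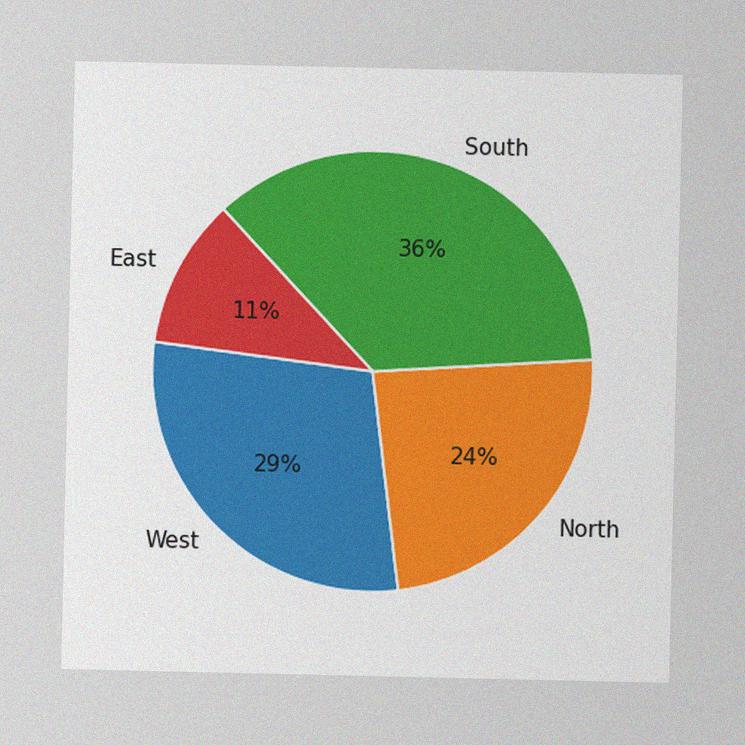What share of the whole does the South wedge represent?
36%

The image has some photo noise and uneven lighting. The South slice takes up 36% of the pie.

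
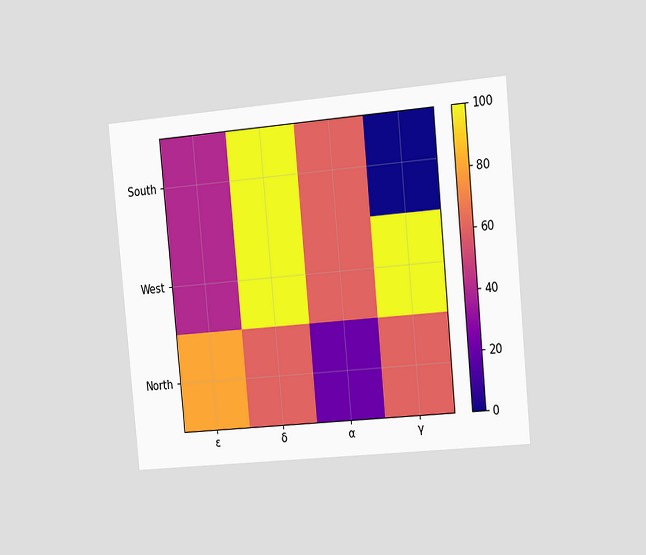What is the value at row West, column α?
60

The chart is tilted about 5° counter-clockwise and viewed slightly from the right. Matching cell (West, α) against the colorbar gives 60.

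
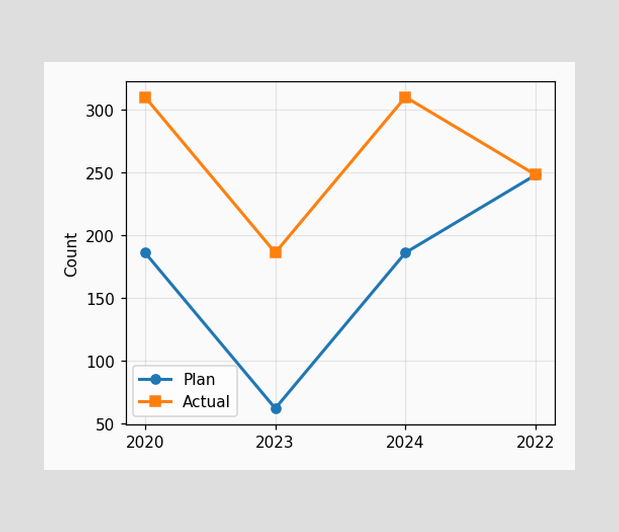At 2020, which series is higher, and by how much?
At 2020, Actual sits above the other line by 124.

Actual, by 124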